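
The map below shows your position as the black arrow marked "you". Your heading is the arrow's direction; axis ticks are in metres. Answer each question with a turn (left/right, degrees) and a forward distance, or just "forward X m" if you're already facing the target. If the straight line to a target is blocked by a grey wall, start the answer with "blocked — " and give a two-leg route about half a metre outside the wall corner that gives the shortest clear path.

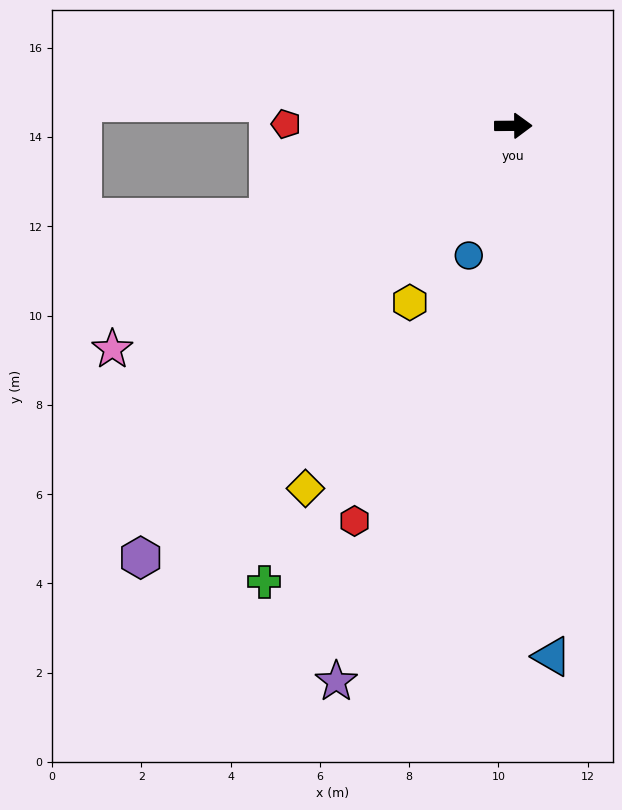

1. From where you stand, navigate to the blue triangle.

turn right 86°, forward 11.9 m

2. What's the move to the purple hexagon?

turn right 131°, forward 12.8 m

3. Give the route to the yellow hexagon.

turn right 121°, forward 4.6 m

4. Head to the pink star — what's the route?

turn right 151°, forward 10.3 m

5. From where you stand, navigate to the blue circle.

turn right 109°, forward 3.1 m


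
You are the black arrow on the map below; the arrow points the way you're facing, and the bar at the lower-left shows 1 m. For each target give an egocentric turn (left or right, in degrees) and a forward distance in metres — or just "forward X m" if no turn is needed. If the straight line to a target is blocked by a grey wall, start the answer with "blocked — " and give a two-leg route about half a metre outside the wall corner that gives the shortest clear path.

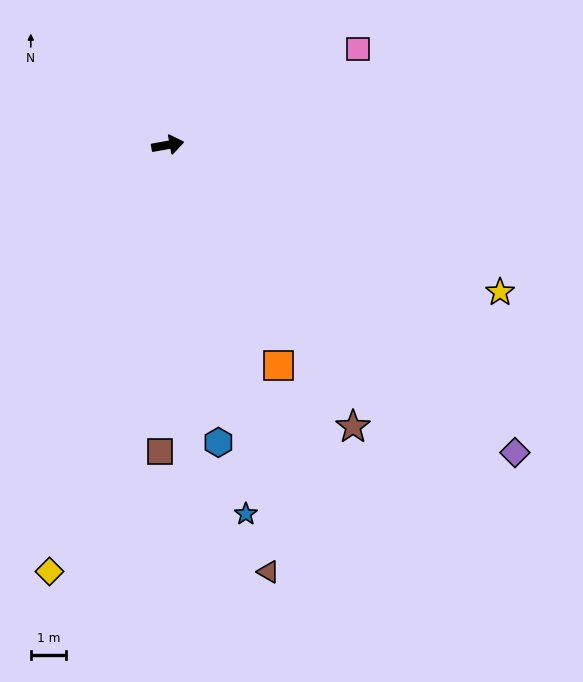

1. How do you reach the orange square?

turn right 74°, forward 7.0 m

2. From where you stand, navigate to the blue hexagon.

turn right 91°, forward 8.6 m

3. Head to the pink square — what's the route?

turn left 17°, forward 6.1 m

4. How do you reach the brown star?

turn right 67°, forward 9.6 m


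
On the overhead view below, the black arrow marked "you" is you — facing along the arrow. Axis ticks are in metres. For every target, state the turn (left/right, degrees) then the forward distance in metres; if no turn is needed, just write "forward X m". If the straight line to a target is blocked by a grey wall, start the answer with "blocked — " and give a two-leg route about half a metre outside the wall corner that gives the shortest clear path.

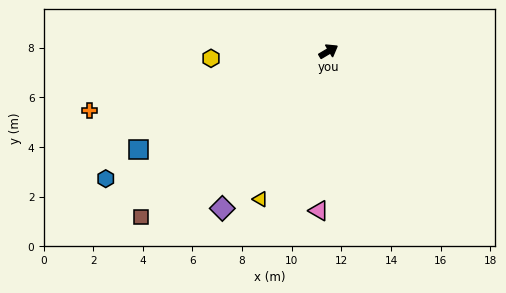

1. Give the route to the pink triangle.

turn right 124°, forward 6.4 m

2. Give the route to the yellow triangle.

turn right 145°, forward 6.6 m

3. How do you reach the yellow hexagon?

turn left 153°, forward 4.7 m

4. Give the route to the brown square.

turn right 169°, forward 10.1 m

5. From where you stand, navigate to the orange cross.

turn left 163°, forward 9.9 m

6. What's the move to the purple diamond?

turn right 155°, forward 7.6 m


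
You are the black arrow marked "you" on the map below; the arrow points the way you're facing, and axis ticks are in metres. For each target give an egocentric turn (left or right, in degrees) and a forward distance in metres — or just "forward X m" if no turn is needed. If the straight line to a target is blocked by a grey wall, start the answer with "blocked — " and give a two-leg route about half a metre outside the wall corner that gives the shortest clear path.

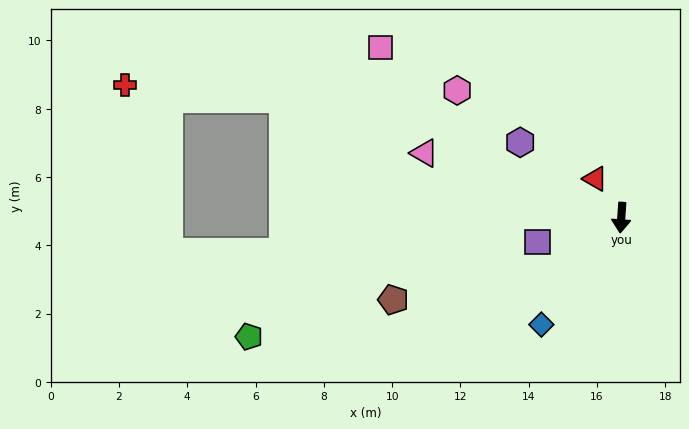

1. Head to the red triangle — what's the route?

turn right 142°, forward 1.4 m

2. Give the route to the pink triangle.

turn right 104°, forward 6.1 m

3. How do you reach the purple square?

turn right 70°, forward 2.6 m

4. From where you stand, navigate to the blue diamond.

turn right 33°, forward 3.9 m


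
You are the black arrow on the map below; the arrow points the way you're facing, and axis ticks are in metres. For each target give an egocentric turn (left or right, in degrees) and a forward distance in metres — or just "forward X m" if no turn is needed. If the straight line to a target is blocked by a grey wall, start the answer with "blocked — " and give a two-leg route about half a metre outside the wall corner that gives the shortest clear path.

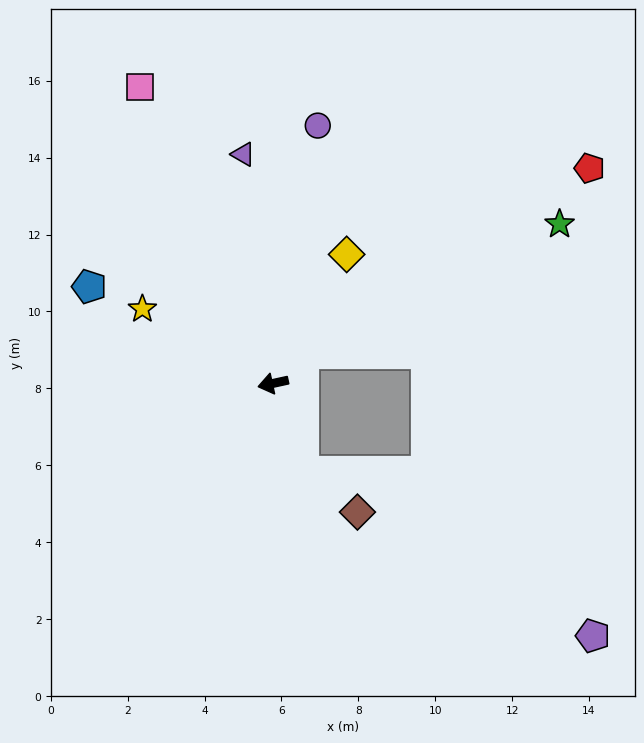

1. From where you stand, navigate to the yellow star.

turn right 42°, forward 3.9 m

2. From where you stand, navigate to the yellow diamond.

turn right 132°, forward 3.9 m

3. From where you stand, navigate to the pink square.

turn right 78°, forward 8.4 m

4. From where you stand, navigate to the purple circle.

turn right 112°, forward 6.8 m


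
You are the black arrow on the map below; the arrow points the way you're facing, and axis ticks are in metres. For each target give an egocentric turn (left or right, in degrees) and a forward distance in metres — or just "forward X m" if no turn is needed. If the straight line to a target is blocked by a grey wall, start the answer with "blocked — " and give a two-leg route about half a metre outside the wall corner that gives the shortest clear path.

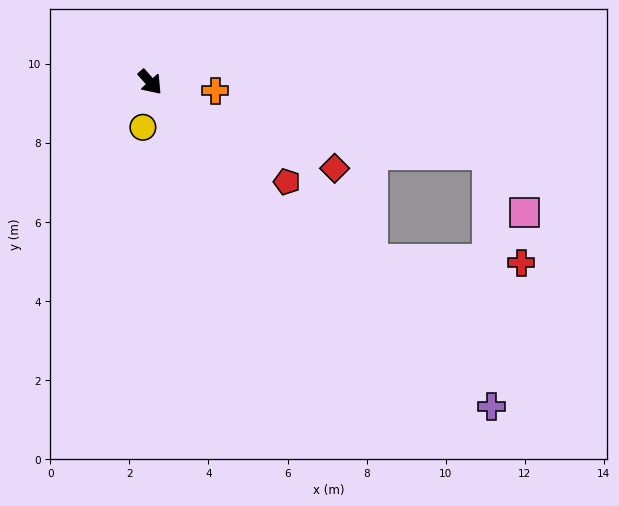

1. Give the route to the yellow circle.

turn right 51°, forward 1.2 m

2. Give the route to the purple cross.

turn left 5°, forward 11.9 m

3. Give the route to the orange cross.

turn left 41°, forward 1.7 m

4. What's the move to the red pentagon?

turn left 12°, forward 4.3 m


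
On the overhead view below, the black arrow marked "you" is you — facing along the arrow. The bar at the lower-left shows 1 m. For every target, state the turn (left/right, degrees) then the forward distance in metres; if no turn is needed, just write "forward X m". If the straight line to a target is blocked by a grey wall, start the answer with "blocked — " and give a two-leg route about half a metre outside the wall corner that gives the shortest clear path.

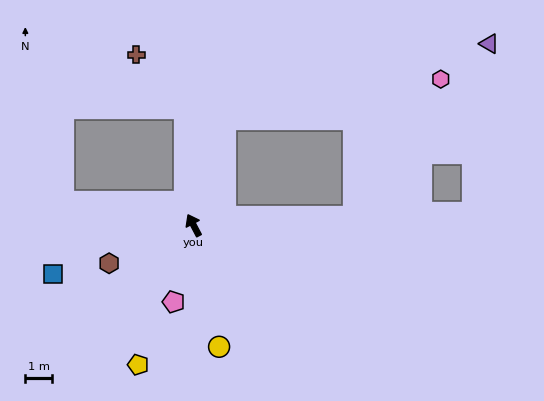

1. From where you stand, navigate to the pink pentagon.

turn left 138°, forward 2.9 m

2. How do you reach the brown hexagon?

turn left 87°, forward 3.4 m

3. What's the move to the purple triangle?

blocked — turn right 115°, forward 6.0 m, then turn left 49°, forward 8.2 m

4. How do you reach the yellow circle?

turn left 164°, forward 4.6 m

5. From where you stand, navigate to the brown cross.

blocked — turn right 24°, forward 4.4 m, then turn left 39°, forward 2.7 m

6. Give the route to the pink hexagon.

blocked — turn right 115°, forward 6.0 m, then turn left 55°, forward 6.1 m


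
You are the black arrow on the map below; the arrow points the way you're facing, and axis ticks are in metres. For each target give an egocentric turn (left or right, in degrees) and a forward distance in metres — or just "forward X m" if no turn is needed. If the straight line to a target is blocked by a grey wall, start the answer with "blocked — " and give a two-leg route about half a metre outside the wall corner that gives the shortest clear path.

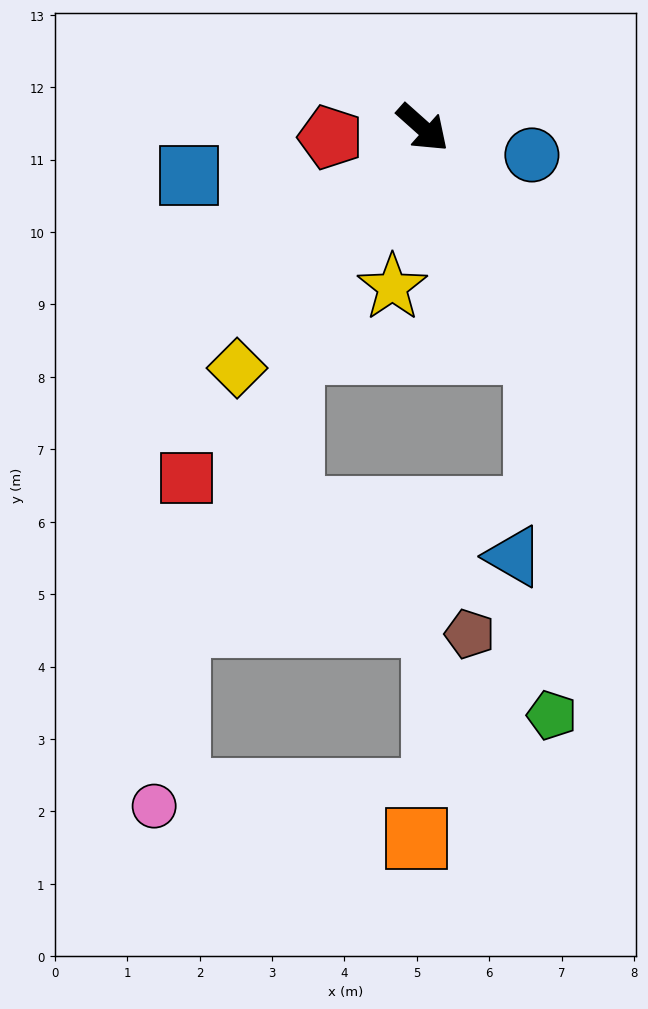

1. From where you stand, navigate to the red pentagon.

turn right 132°, forward 1.3 m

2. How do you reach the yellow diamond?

turn right 86°, forward 4.2 m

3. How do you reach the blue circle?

turn left 28°, forward 1.6 m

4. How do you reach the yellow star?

turn right 59°, forward 2.2 m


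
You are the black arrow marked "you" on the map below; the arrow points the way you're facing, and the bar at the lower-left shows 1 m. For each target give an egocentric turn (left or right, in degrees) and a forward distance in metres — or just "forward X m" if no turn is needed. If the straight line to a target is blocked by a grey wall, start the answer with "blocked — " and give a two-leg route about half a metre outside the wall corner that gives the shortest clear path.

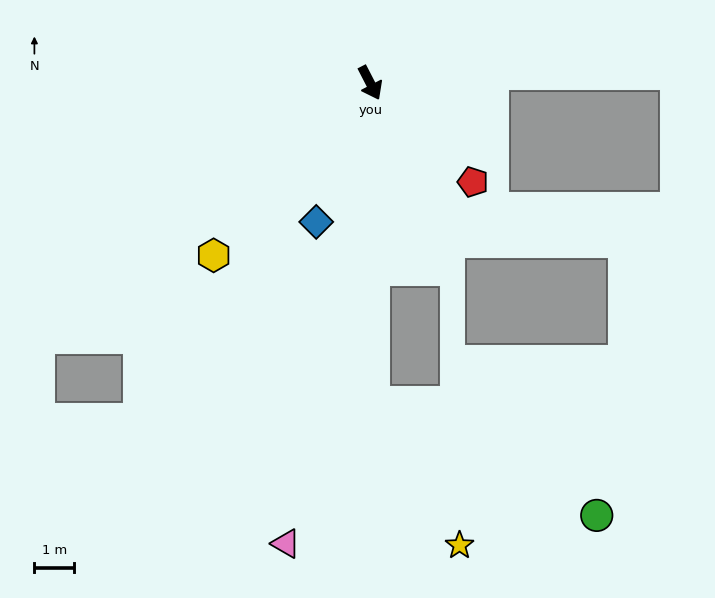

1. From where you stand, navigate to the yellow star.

blocked — turn right 27°, forward 8.0 m, then turn left 31°, forward 4.2 m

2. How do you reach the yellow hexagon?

turn right 70°, forward 5.8 m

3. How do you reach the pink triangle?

turn right 38°, forward 11.7 m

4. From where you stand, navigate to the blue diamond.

turn right 49°, forward 3.7 m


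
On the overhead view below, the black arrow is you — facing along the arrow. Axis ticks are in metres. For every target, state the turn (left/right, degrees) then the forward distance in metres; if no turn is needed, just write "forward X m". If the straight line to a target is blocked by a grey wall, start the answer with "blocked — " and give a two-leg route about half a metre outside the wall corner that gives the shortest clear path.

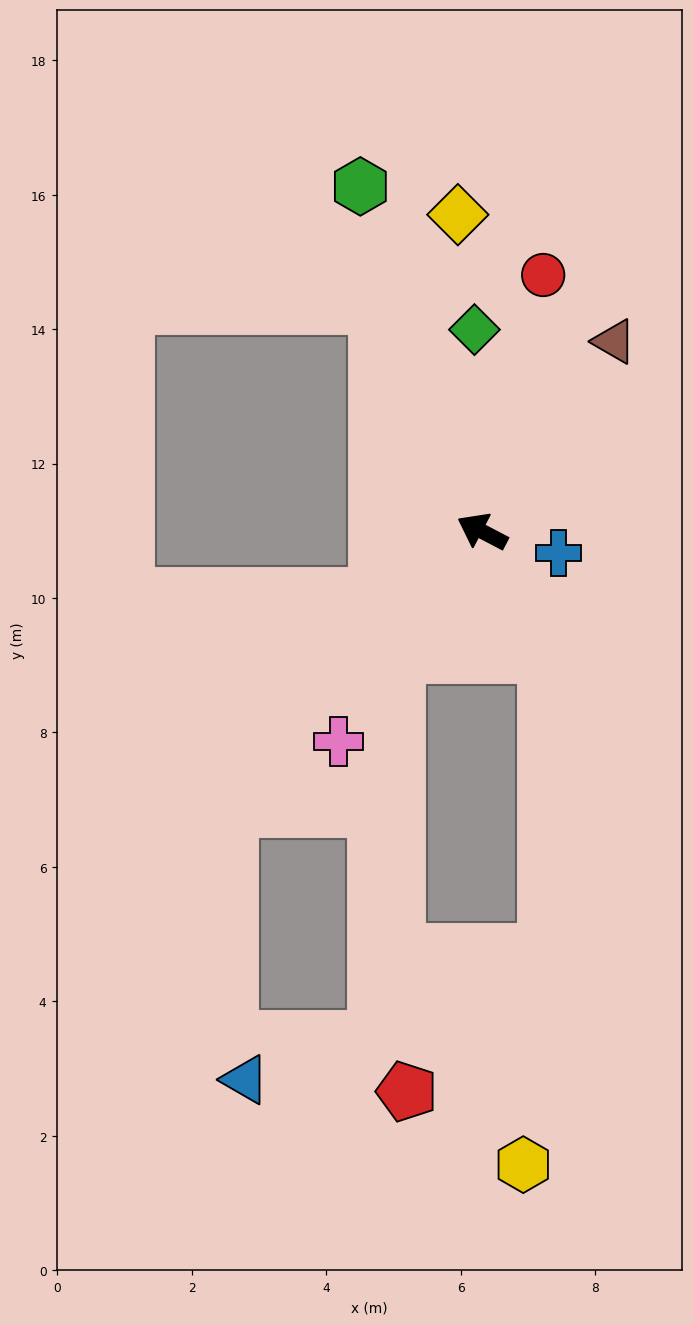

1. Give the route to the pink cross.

turn left 83°, forward 3.8 m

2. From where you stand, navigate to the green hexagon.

turn right 43°, forward 5.4 m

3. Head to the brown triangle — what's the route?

turn right 97°, forward 3.4 m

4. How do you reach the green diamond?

turn right 60°, forward 3.0 m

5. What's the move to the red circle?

turn right 76°, forward 3.9 m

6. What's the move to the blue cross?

turn right 168°, forward 1.2 m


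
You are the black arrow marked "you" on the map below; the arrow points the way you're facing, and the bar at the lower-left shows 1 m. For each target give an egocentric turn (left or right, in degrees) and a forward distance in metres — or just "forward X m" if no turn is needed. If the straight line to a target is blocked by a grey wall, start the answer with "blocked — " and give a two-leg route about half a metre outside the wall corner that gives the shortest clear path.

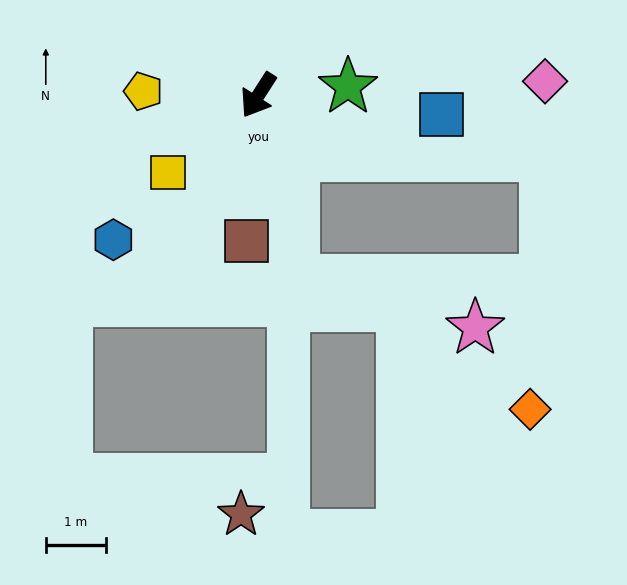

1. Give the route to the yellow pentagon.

turn right 59°, forward 1.9 m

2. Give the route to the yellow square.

turn right 17°, forward 2.0 m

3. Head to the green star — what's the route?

turn left 128°, forward 1.5 m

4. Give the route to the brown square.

turn left 28°, forward 2.4 m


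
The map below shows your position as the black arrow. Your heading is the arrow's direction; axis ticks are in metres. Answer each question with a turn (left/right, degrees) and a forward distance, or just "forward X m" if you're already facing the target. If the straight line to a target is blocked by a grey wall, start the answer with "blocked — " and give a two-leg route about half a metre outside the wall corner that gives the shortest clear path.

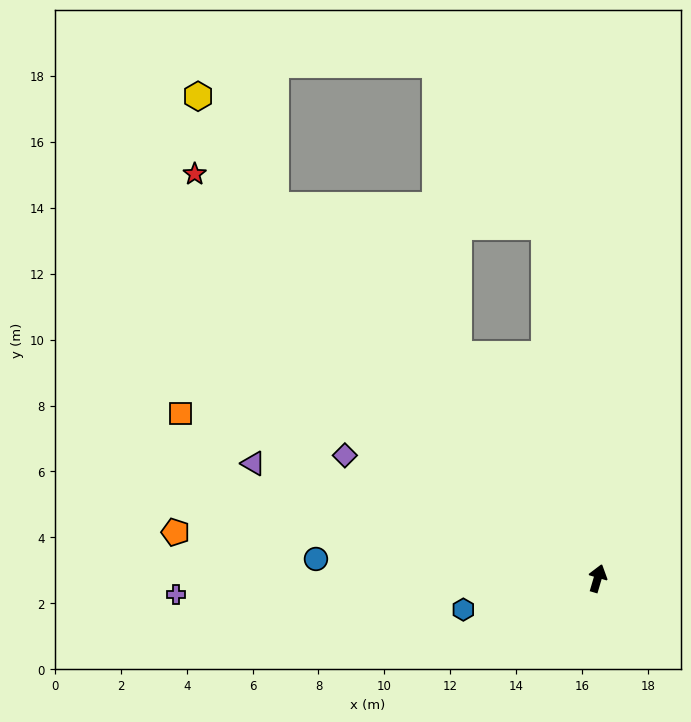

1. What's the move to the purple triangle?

turn left 88°, forward 11.0 m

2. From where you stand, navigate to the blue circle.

turn left 102°, forward 8.6 m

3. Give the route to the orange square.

turn left 85°, forward 13.6 m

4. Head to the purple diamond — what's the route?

turn left 80°, forward 8.5 m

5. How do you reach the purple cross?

turn left 109°, forward 12.8 m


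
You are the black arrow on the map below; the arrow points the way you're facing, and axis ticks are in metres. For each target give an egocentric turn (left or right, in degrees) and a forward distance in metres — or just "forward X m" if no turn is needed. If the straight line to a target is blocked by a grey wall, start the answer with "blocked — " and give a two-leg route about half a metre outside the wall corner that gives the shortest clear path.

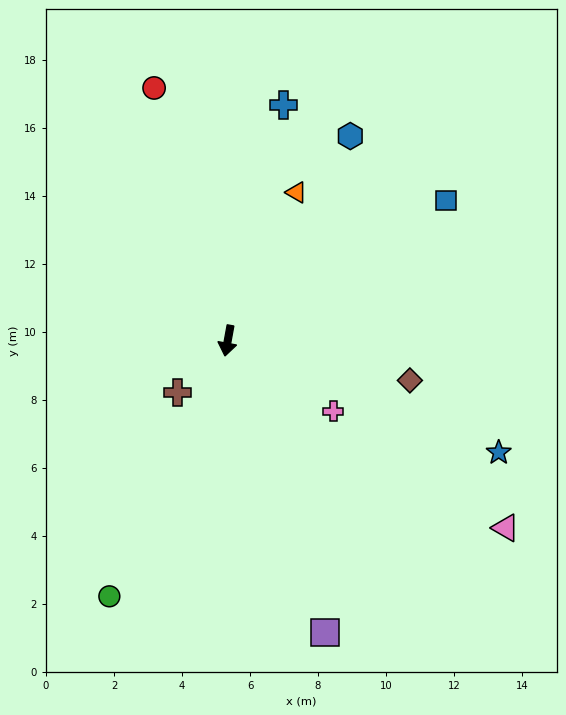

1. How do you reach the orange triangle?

turn left 165°, forward 4.8 m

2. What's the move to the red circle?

turn right 153°, forward 7.7 m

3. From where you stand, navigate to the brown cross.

turn right 34°, forward 2.1 m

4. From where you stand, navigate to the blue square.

turn left 133°, forward 7.6 m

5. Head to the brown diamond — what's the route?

turn left 88°, forward 5.5 m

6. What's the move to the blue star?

turn left 78°, forward 8.6 m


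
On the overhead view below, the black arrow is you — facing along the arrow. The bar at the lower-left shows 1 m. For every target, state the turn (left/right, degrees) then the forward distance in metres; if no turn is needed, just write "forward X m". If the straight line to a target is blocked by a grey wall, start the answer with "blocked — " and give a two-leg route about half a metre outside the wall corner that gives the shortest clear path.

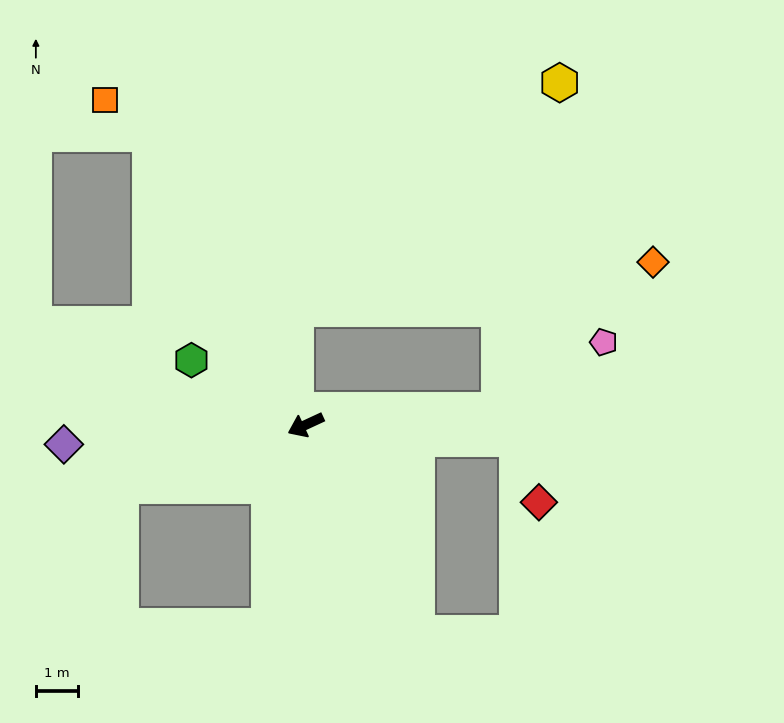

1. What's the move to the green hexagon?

turn right 54°, forward 3.1 m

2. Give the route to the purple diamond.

turn right 20°, forward 5.8 m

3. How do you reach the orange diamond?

blocked — turn left 160°, forward 4.6 m, then turn left 39°, forward 5.1 m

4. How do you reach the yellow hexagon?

blocked — turn left 160°, forward 4.6 m, then turn left 75°, forward 7.9 m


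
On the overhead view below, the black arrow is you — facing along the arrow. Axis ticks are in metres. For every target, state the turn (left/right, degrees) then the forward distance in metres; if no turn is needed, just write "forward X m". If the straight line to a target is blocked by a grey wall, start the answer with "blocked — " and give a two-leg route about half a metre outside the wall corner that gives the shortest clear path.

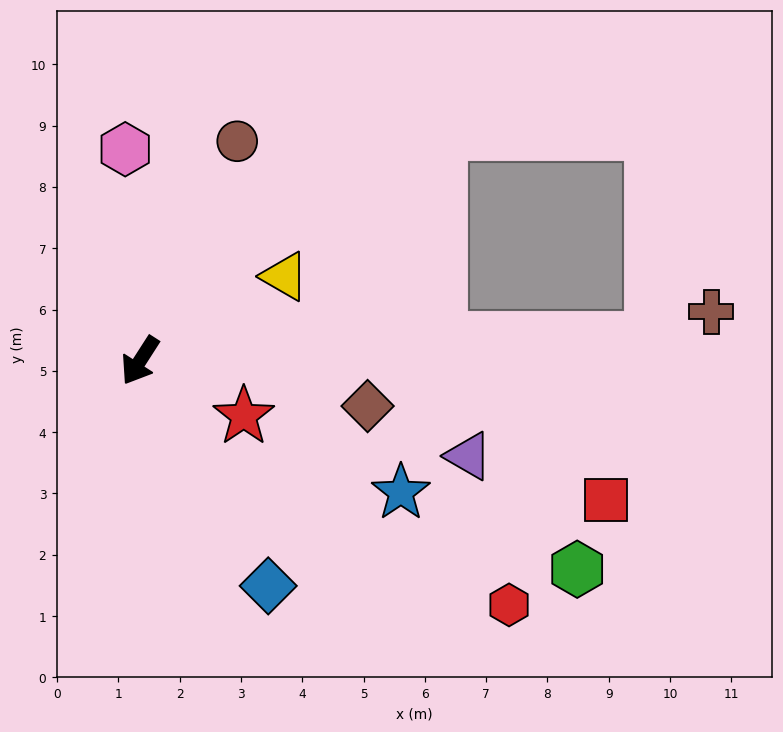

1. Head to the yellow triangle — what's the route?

turn left 153°, forward 2.7 m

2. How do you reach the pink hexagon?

turn right 143°, forward 3.5 m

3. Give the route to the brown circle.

turn right 171°, forward 3.9 m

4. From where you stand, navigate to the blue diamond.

turn left 62°, forward 4.2 m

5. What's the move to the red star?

turn left 95°, forward 1.9 m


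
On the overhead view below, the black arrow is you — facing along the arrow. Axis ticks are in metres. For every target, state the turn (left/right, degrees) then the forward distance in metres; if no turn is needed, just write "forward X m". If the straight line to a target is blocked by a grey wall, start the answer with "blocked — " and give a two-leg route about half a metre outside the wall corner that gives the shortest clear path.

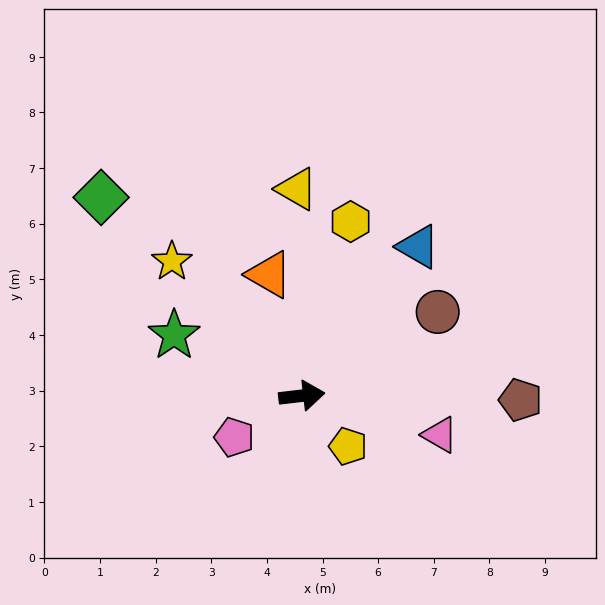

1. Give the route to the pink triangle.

turn right 22°, forward 2.6 m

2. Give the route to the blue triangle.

turn left 45°, forward 3.4 m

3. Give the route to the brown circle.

turn left 25°, forward 2.9 m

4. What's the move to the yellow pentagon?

turn right 54°, forward 1.2 m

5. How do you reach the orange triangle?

turn left 98°, forward 2.3 m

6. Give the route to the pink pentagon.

turn right 155°, forward 1.4 m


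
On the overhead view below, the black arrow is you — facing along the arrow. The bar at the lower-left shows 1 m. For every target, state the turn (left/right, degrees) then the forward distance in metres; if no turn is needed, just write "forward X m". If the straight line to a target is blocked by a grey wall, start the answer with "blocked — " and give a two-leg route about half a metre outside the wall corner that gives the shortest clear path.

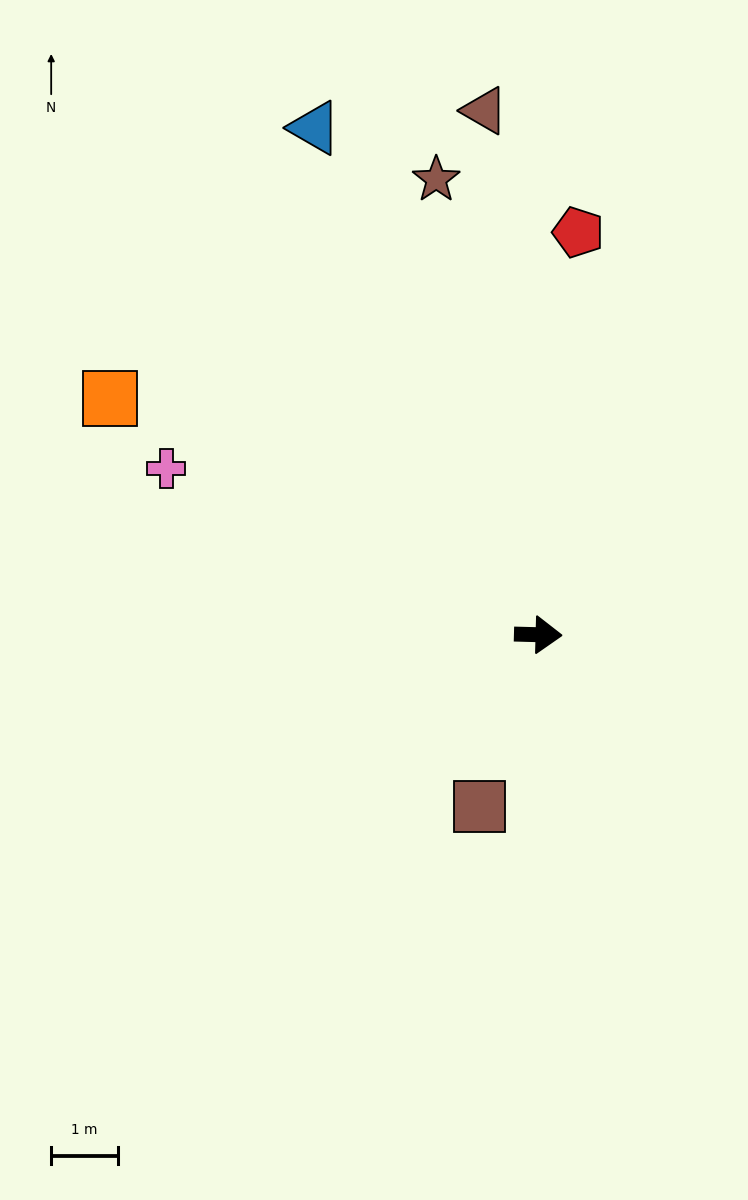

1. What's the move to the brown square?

turn right 107°, forward 2.7 m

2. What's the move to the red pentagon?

turn left 86°, forward 6.0 m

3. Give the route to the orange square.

turn left 153°, forward 7.3 m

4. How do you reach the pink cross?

turn left 157°, forward 6.1 m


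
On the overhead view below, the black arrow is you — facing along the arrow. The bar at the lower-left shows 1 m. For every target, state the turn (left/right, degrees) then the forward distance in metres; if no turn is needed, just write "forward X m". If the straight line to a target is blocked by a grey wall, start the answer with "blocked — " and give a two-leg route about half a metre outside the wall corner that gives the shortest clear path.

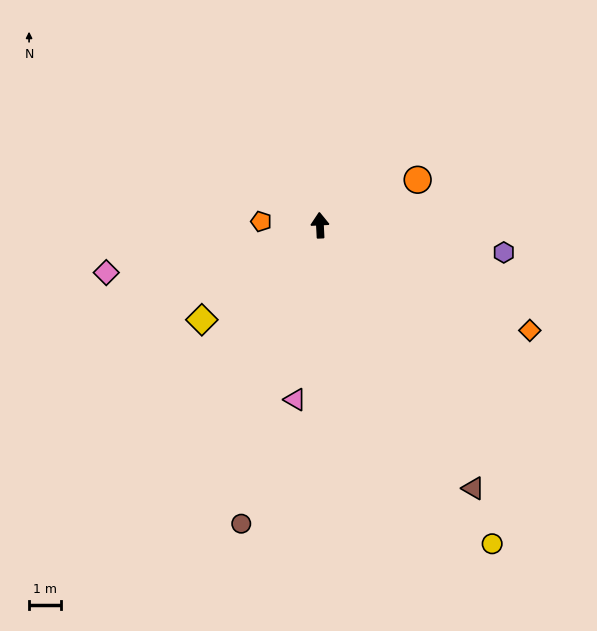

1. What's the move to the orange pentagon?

turn left 84°, forward 1.9 m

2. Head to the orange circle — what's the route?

turn right 68°, forward 3.4 m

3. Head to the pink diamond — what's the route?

turn left 100°, forward 6.9 m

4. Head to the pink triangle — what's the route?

turn left 169°, forward 5.5 m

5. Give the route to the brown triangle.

turn right 153°, forward 9.6 m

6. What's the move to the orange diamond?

turn right 119°, forward 7.4 m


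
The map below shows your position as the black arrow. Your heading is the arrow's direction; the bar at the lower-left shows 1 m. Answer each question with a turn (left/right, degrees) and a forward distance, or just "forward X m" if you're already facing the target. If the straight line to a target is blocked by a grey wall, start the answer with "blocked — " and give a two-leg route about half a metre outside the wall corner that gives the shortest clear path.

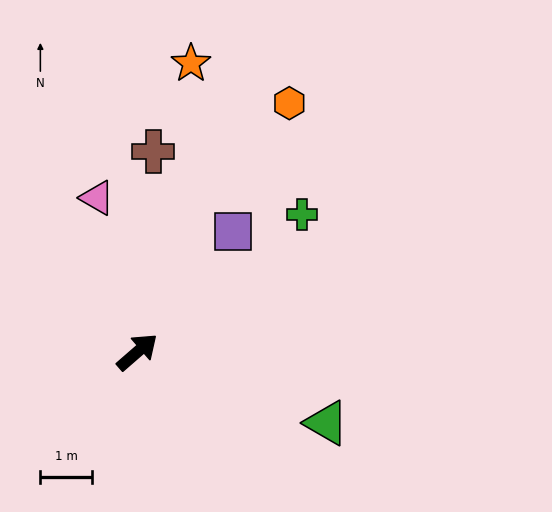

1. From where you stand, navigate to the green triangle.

turn right 62°, forward 3.9 m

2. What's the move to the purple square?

turn left 11°, forward 3.0 m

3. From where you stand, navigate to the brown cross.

turn left 44°, forward 3.9 m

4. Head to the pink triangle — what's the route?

turn left 64°, forward 3.1 m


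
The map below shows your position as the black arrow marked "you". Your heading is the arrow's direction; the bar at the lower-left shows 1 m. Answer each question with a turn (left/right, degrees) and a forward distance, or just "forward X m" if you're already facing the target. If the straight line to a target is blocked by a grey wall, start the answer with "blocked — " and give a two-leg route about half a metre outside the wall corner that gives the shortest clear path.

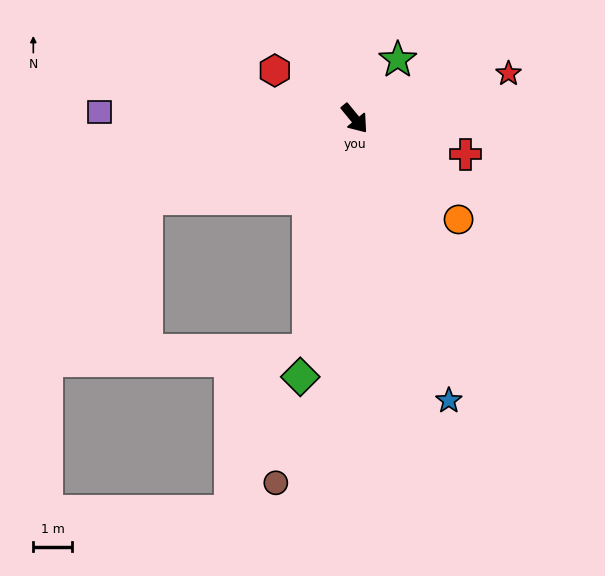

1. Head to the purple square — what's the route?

turn right 131°, forward 6.5 m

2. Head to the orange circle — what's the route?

turn left 6°, forward 3.7 m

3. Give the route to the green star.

turn left 104°, forward 1.9 m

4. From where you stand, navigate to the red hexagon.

turn right 160°, forward 2.4 m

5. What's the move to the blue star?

turn right 21°, forward 7.6 m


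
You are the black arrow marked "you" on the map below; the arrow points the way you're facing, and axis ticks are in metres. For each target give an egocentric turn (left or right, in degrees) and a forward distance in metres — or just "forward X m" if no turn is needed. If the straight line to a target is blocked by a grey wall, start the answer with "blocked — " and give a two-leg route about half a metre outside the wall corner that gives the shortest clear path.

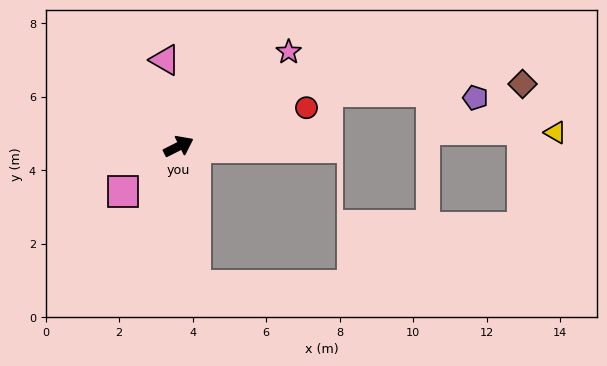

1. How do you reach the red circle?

turn right 10°, forward 3.6 m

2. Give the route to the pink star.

turn left 14°, forward 3.9 m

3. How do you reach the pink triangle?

turn left 72°, forward 2.4 m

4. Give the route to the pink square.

turn right 168°, forward 1.9 m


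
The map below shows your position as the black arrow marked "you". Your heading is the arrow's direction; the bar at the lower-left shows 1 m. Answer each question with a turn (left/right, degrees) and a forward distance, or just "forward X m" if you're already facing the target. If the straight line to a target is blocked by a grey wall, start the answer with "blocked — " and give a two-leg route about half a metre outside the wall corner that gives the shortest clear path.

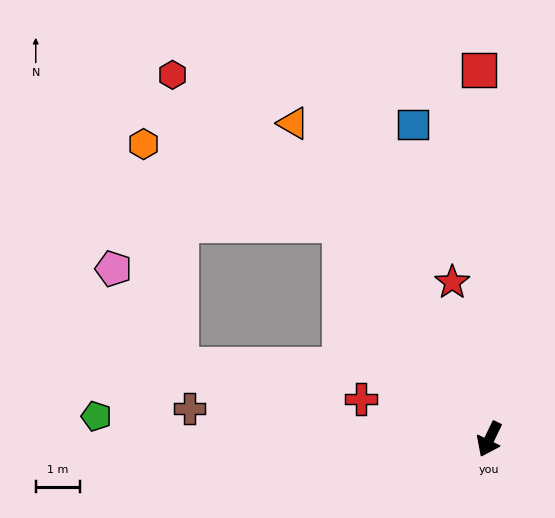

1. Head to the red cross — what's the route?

turn right 82°, forward 3.0 m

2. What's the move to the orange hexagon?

blocked — turn right 120°, forward 5.8 m, then turn left 34°, forward 4.8 m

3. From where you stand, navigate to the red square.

turn right 153°, forward 8.3 m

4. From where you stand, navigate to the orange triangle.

turn right 122°, forward 8.3 m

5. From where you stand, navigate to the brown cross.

turn right 70°, forward 6.7 m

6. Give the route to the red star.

turn right 141°, forward 3.6 m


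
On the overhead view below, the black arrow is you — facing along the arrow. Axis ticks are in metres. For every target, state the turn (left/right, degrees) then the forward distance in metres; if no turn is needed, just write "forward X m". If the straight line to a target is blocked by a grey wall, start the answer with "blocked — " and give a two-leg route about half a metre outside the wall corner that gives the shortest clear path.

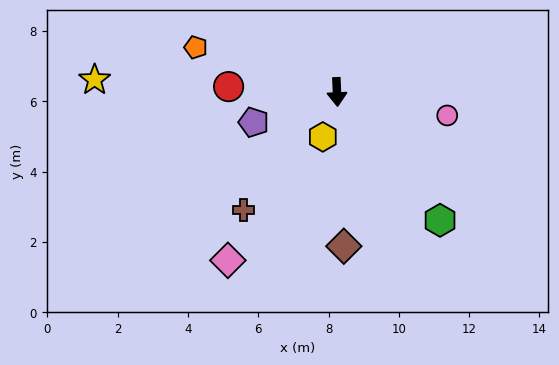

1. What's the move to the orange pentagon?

turn right 110°, forward 4.2 m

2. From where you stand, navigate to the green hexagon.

turn left 36°, forward 4.7 m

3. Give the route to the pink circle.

turn left 76°, forward 3.2 m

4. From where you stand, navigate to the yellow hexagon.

turn right 20°, forward 1.3 m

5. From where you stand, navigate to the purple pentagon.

turn right 72°, forward 2.5 m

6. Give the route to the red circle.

turn right 95°, forward 3.1 m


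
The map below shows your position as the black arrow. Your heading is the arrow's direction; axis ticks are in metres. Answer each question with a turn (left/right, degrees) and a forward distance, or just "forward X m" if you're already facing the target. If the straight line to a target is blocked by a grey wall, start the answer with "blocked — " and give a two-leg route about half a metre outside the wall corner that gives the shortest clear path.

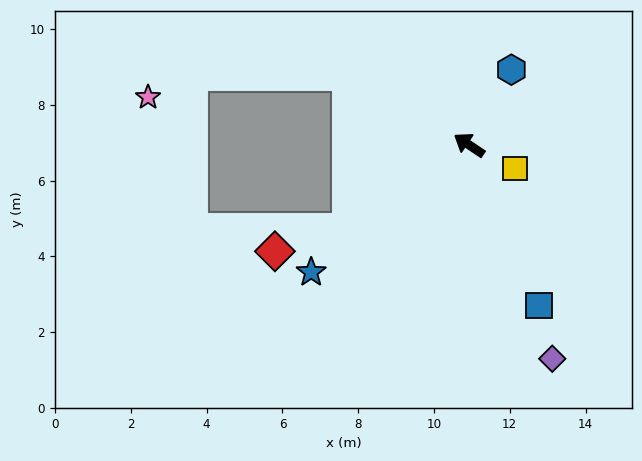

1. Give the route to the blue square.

turn left 147°, forward 4.6 m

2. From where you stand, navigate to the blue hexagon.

turn right 85°, forward 2.3 m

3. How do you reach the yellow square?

turn right 173°, forward 1.4 m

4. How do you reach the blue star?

turn left 73°, forward 5.4 m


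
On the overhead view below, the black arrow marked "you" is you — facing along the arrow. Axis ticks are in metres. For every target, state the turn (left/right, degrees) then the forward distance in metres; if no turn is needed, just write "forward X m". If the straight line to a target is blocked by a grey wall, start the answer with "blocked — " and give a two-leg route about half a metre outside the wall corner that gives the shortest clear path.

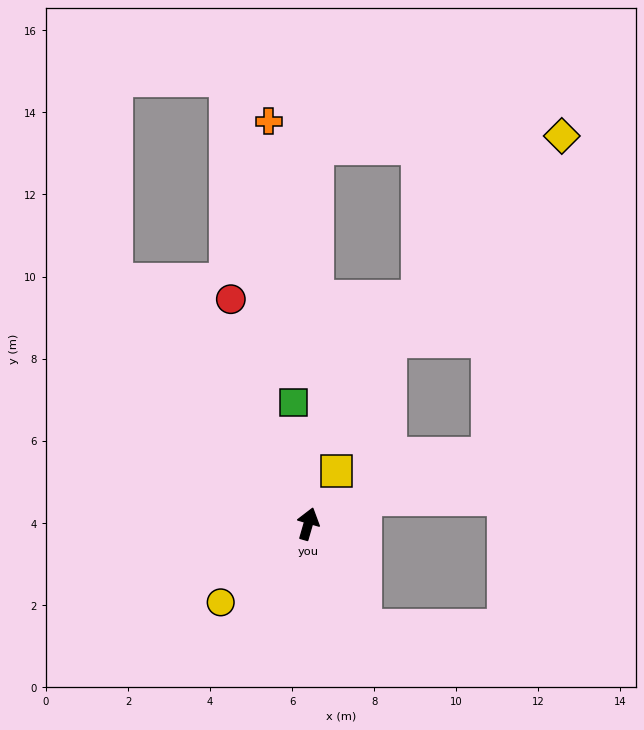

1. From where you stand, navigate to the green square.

turn left 23°, forward 3.0 m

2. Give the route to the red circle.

turn left 35°, forward 5.8 m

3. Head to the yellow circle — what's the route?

turn left 148°, forward 2.9 m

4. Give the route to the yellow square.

turn right 12°, forward 1.5 m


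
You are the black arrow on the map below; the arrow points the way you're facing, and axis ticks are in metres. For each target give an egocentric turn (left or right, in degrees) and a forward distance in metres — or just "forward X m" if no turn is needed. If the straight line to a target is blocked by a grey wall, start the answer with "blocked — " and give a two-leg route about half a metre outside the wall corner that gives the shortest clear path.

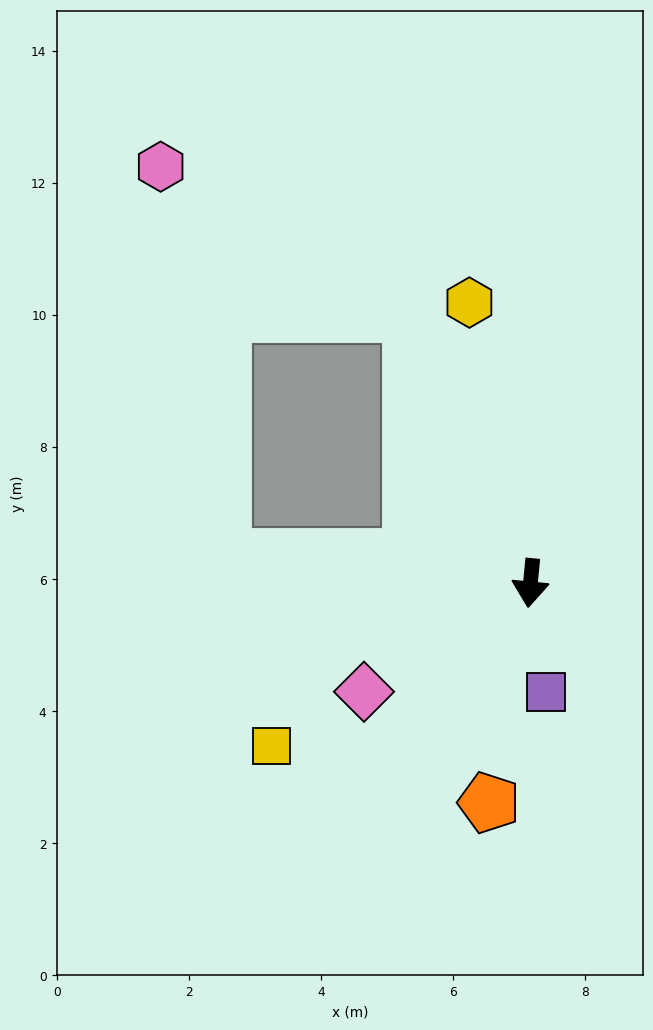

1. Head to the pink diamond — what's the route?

turn right 51°, forward 3.0 m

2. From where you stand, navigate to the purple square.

turn left 14°, forward 1.7 m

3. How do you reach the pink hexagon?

blocked — turn right 150°, forward 4.5 m, then turn left 35°, forward 4.4 m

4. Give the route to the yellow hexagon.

turn right 162°, forward 4.3 m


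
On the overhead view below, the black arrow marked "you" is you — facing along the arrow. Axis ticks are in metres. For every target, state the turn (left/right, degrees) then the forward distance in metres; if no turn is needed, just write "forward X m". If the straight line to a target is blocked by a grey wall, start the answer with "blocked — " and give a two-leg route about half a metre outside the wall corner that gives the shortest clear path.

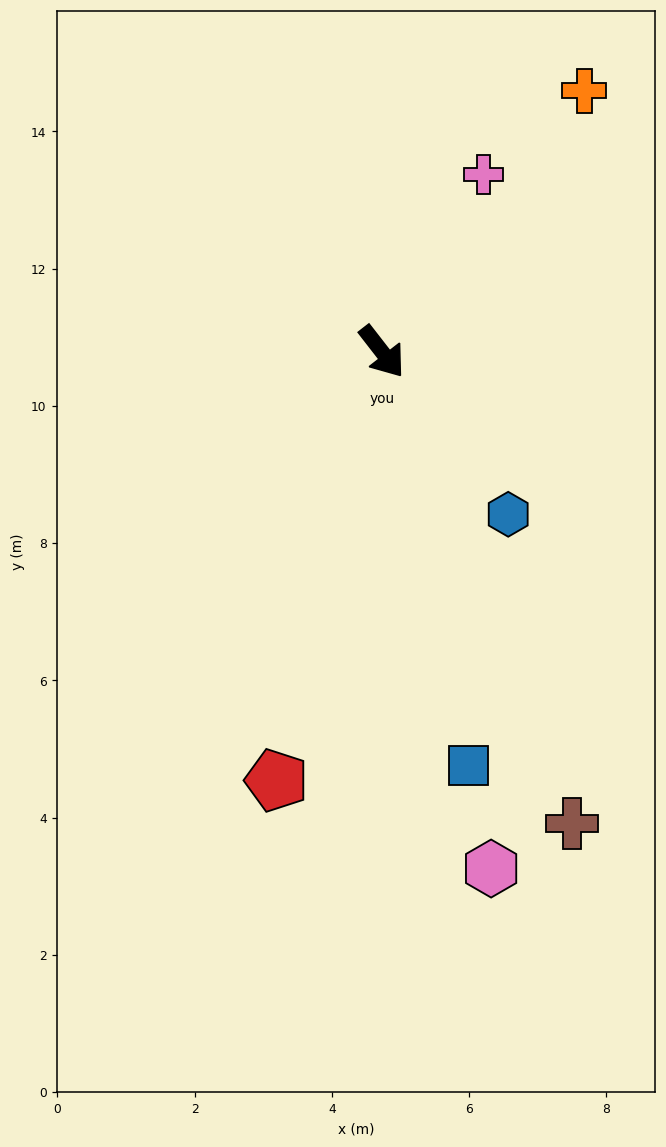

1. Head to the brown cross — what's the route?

turn right 16°, forward 7.4 m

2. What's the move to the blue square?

turn right 26°, forward 6.2 m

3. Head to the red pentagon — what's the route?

turn right 52°, forward 6.4 m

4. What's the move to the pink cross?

turn left 112°, forward 3.0 m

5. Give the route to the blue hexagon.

forward 3.0 m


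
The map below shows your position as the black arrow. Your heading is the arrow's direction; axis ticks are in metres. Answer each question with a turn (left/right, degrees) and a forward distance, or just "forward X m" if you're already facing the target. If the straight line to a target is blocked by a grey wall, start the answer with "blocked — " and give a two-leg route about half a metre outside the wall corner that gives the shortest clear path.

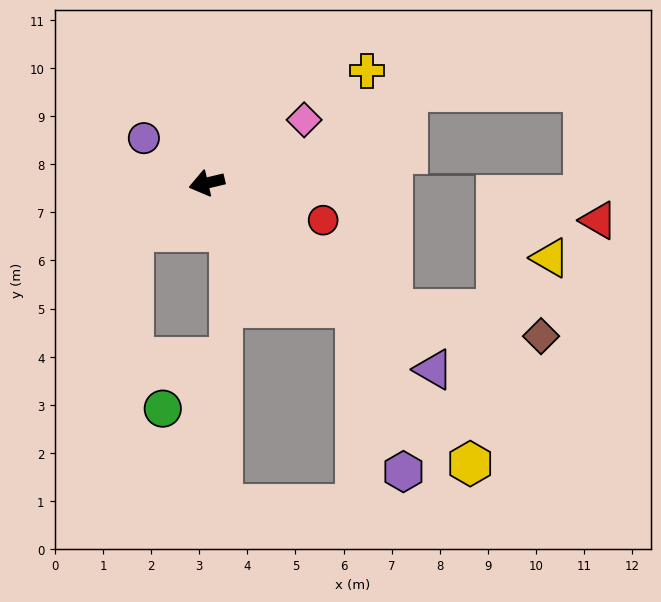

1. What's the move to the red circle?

turn left 149°, forward 2.5 m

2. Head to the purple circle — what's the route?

turn right 49°, forward 1.6 m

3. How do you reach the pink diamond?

turn right 160°, forward 2.4 m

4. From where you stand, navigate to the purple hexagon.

blocked — turn left 127°, forward 4.0 m, then turn right 34°, forward 3.6 m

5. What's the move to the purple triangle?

turn left 127°, forward 6.1 m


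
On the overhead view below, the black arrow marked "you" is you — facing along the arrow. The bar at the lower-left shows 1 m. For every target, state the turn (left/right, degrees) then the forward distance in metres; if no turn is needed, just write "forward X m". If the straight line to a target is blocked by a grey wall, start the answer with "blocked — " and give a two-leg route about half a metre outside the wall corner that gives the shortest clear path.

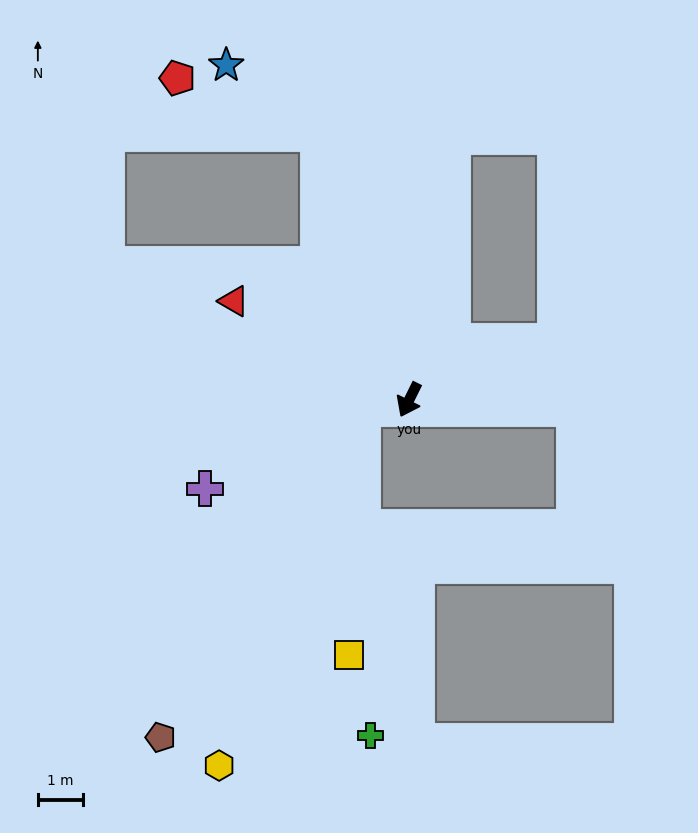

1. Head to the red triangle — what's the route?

turn right 93°, forward 4.5 m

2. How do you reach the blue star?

blocked — turn right 135°, forward 6.3 m, then turn left 35°, forward 2.6 m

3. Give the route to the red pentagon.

blocked — turn right 135°, forward 6.3 m, then turn left 50°, forward 3.4 m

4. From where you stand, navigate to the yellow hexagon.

blocked — turn right 54°, forward 1.1 m, then turn left 59°, forward 8.6 m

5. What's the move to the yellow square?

blocked — turn right 54°, forward 1.1 m, then turn left 77°, forward 5.5 m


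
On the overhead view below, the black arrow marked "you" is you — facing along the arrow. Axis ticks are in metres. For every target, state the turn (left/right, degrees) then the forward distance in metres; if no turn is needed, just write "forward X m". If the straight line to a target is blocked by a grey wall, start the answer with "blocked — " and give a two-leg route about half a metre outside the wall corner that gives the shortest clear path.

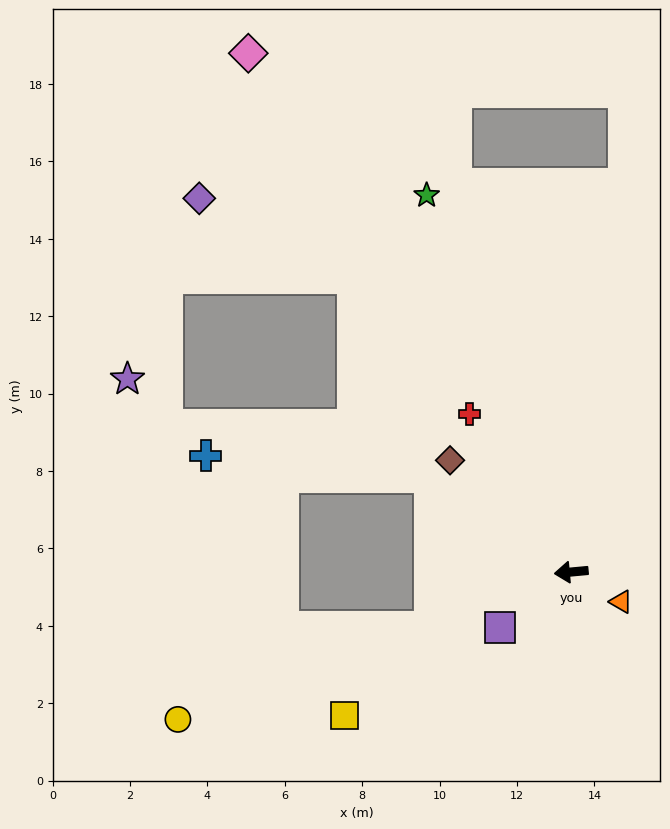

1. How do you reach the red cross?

turn right 62°, forward 4.9 m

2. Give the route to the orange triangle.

turn left 144°, forward 1.5 m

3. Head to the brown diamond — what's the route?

turn right 48°, forward 4.3 m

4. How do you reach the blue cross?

blocked — turn right 39°, forward 4.4 m, then turn left 28°, forward 5.8 m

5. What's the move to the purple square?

turn left 32°, forward 2.3 m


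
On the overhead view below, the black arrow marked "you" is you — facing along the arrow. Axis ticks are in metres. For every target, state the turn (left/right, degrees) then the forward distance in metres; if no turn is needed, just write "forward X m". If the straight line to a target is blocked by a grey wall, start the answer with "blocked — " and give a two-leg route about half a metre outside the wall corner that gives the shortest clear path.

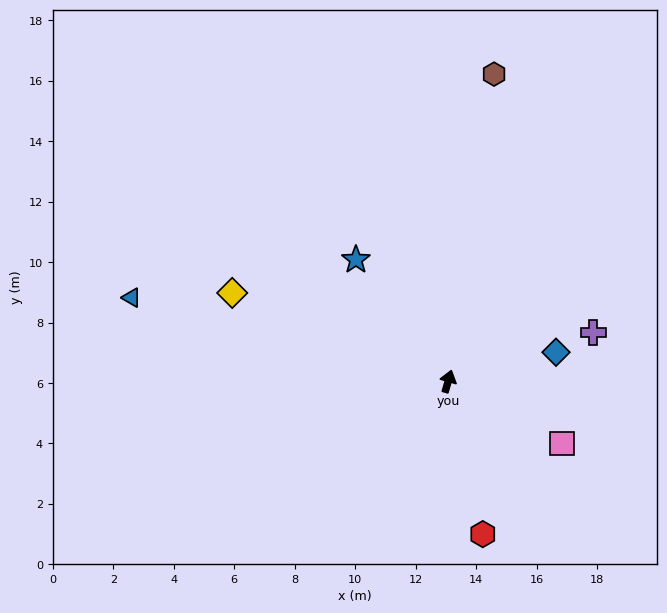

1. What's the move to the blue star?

turn left 53°, forward 5.0 m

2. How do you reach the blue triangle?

turn left 91°, forward 10.8 m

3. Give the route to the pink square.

turn right 103°, forward 4.3 m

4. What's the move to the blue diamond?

turn right 59°, forward 3.7 m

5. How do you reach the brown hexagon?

turn left 8°, forward 10.3 m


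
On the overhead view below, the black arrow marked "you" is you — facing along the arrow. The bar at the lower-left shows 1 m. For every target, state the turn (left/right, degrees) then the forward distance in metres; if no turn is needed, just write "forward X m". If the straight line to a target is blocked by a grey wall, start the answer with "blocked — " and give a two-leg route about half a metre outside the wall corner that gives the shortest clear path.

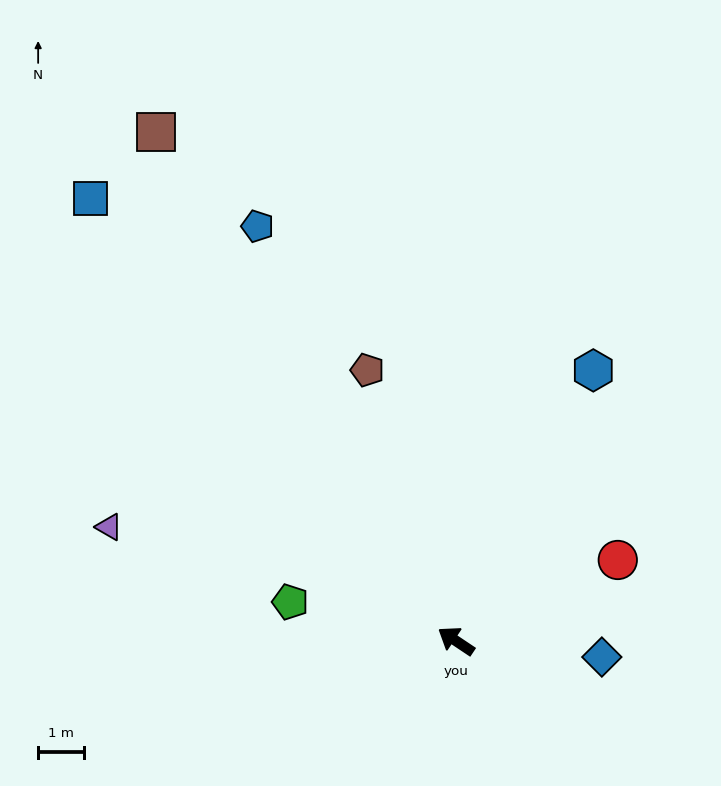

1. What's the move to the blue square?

turn right 17°, forward 12.6 m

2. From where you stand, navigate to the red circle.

turn right 120°, forward 4.0 m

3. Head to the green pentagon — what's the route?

turn left 21°, forward 3.7 m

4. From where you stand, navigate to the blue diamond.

turn right 153°, forward 3.2 m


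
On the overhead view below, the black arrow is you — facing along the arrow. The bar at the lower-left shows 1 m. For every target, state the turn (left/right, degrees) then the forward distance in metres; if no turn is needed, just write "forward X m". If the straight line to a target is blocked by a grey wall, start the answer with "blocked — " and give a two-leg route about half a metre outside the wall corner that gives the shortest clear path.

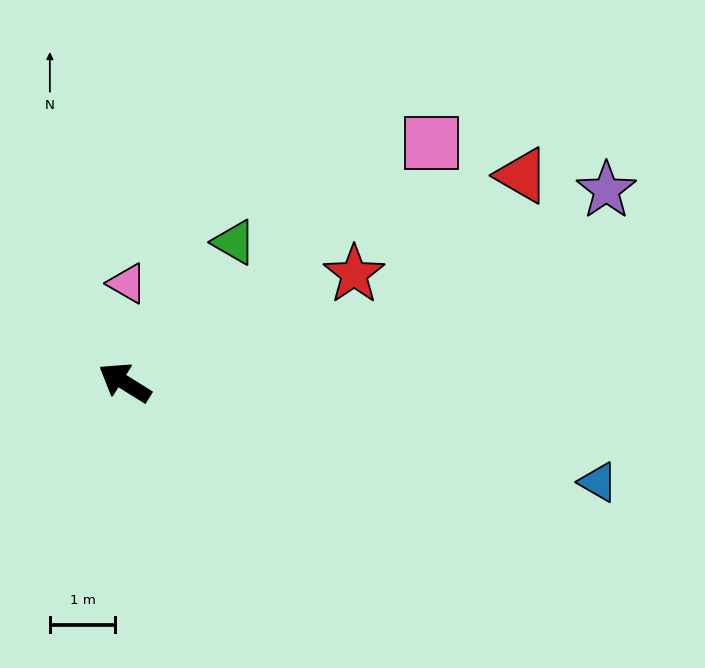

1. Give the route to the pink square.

turn right 110°, forward 6.0 m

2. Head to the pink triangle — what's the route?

turn right 59°, forward 1.5 m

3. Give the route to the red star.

turn right 123°, forward 3.9 m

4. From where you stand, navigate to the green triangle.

turn right 96°, forward 2.7 m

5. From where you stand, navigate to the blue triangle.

turn right 160°, forward 7.4 m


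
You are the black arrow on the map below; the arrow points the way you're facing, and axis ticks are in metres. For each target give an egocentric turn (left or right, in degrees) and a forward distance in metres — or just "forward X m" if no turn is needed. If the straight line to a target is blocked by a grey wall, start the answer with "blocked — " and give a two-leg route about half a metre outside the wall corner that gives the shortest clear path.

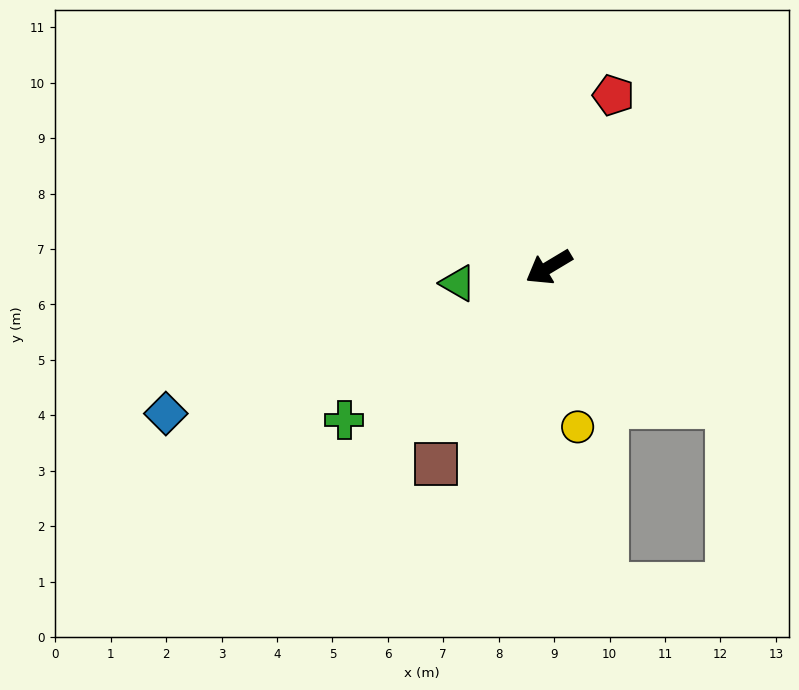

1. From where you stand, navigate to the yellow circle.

turn left 69°, forward 2.9 m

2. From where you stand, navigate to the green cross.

turn left 6°, forward 4.6 m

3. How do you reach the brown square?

turn left 29°, forward 4.1 m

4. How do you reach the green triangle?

turn right 21°, forward 1.7 m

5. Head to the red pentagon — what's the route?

turn right 142°, forward 3.3 m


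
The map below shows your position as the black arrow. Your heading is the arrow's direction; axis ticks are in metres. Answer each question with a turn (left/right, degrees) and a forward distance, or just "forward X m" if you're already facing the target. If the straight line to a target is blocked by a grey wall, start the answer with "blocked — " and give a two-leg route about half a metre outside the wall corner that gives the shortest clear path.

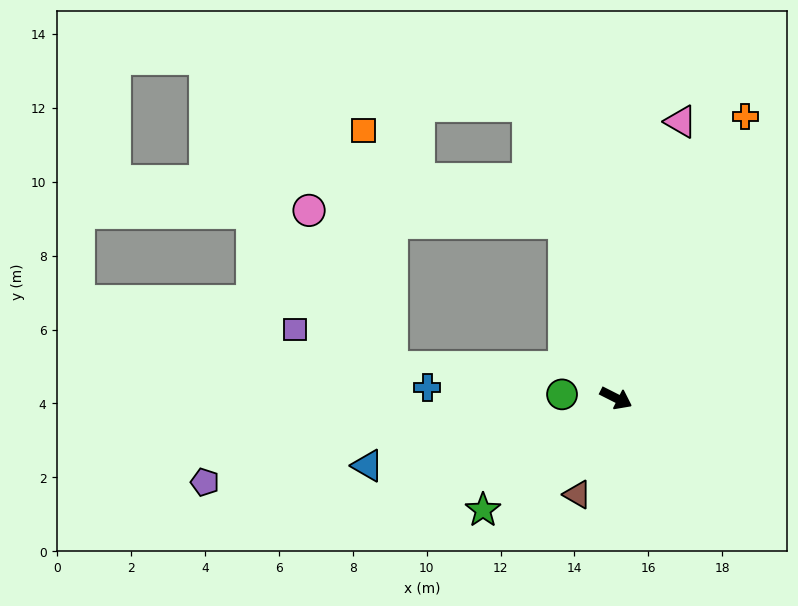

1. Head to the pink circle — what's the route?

blocked — turn left 133°, forward 4.9 m, then turn left 71°, forward 6.9 m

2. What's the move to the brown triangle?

turn right 85°, forward 2.8 m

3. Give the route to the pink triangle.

turn left 104°, forward 7.7 m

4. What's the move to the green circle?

turn right 157°, forward 1.5 m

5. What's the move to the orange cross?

turn left 92°, forward 8.4 m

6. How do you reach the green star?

turn right 113°, forward 4.7 m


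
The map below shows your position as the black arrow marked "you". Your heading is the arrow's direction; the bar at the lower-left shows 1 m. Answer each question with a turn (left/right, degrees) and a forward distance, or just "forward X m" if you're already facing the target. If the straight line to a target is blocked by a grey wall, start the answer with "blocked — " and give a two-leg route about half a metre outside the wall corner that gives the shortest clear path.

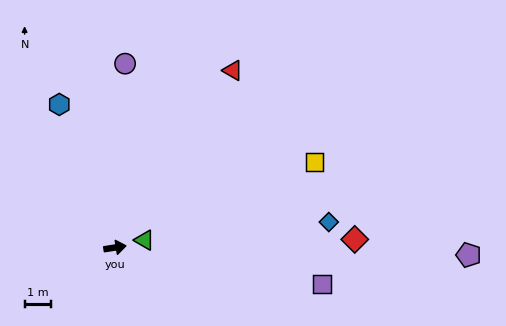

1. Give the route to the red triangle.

turn left 47°, forward 8.2 m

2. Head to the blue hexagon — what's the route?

turn left 102°, forward 5.9 m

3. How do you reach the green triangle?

turn left 5°, forward 1.2 m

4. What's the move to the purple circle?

turn left 78°, forward 7.1 m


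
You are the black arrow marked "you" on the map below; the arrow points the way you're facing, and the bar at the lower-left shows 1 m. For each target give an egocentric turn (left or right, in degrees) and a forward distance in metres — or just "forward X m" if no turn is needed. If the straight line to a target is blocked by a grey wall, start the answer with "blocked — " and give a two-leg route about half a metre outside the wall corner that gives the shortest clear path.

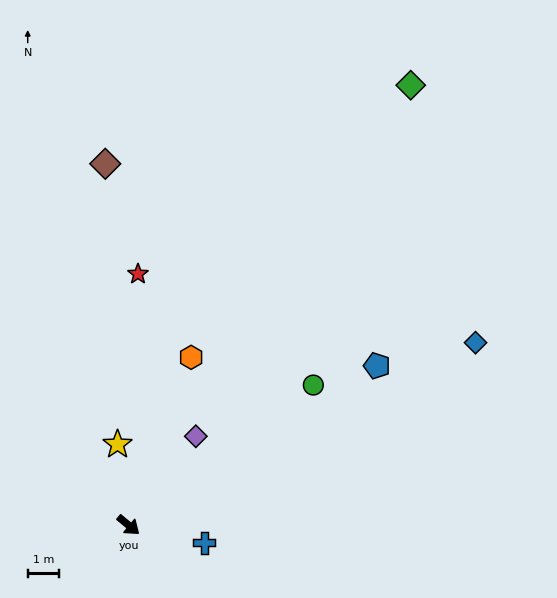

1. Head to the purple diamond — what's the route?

turn left 93°, forward 3.6 m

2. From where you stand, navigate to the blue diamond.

turn left 67°, forward 12.5 m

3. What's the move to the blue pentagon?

turn left 72°, forward 9.4 m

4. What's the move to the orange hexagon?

turn left 109°, forward 5.7 m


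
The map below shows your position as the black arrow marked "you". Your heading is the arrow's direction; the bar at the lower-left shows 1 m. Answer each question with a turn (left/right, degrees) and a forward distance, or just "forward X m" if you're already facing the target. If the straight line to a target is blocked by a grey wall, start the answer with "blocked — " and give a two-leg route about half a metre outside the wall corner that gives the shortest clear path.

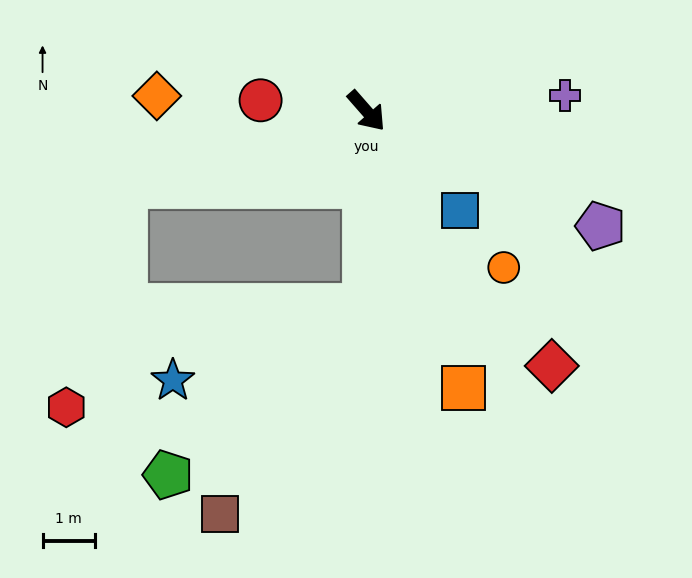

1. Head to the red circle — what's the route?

turn right 137°, forward 2.0 m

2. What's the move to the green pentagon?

blocked — turn right 42°, forward 3.7 m, then turn right 48°, forward 5.0 m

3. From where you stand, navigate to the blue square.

forward 2.6 m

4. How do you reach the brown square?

blocked — turn right 42°, forward 3.7 m, then turn right 34°, forward 4.8 m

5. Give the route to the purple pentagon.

turn left 23°, forward 5.0 m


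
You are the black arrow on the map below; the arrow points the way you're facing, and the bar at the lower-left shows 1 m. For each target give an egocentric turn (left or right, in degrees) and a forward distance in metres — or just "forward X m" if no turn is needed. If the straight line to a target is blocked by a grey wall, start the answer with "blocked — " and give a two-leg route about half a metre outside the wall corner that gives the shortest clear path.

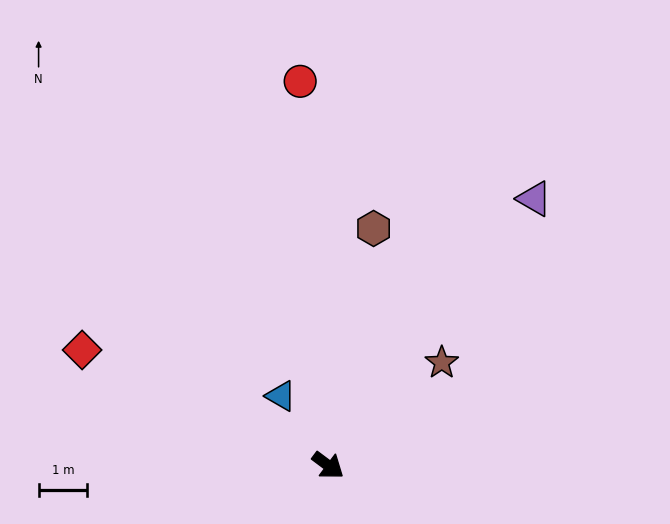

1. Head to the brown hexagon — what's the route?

turn left 116°, forward 4.9 m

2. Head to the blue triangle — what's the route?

turn left 161°, forward 1.7 m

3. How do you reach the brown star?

turn left 79°, forward 3.1 m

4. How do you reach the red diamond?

turn right 168°, forward 5.6 m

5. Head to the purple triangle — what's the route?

turn left 89°, forward 6.9 m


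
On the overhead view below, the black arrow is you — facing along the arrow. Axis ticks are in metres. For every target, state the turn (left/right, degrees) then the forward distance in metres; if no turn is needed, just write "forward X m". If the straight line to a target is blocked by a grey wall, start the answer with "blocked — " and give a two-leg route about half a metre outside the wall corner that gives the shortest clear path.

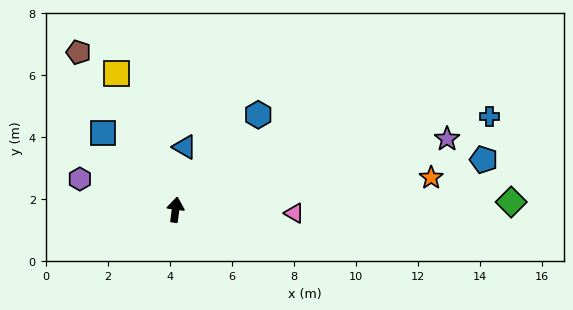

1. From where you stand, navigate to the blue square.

turn left 51°, forward 3.4 m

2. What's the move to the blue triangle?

forward 2.0 m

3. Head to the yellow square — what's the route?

turn left 31°, forward 4.8 m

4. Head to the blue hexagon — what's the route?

turn right 34°, forward 4.1 m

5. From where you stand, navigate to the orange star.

turn right 75°, forward 8.3 m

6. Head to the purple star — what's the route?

turn right 68°, forward 9.1 m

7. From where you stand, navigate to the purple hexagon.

turn left 80°, forward 3.2 m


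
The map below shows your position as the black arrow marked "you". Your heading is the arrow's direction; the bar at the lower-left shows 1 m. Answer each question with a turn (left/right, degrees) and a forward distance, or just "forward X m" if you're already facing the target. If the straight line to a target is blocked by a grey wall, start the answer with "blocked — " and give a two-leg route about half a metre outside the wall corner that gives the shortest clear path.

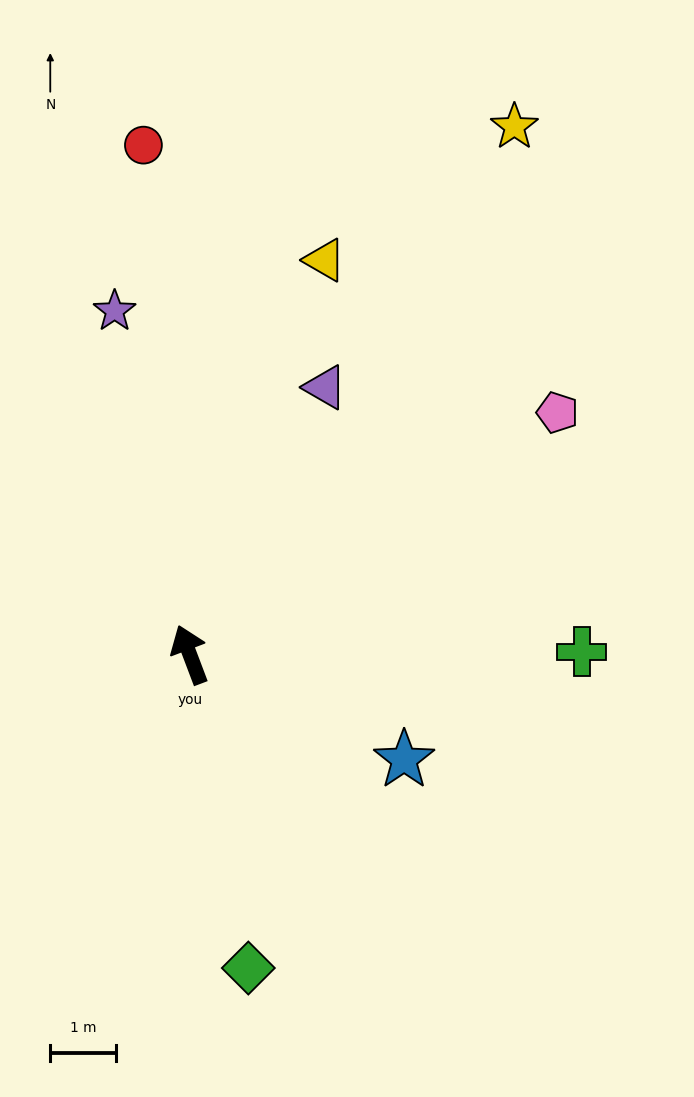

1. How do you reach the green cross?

turn right 110°, forward 6.0 m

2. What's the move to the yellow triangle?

turn right 40°, forward 6.4 m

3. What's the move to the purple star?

turn right 8°, forward 5.4 m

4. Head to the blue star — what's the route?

turn right 137°, forward 3.6 m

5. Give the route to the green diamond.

turn left 170°, forward 4.9 m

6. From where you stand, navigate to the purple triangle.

turn right 48°, forward 4.6 m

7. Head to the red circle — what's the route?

turn right 16°, forward 7.8 m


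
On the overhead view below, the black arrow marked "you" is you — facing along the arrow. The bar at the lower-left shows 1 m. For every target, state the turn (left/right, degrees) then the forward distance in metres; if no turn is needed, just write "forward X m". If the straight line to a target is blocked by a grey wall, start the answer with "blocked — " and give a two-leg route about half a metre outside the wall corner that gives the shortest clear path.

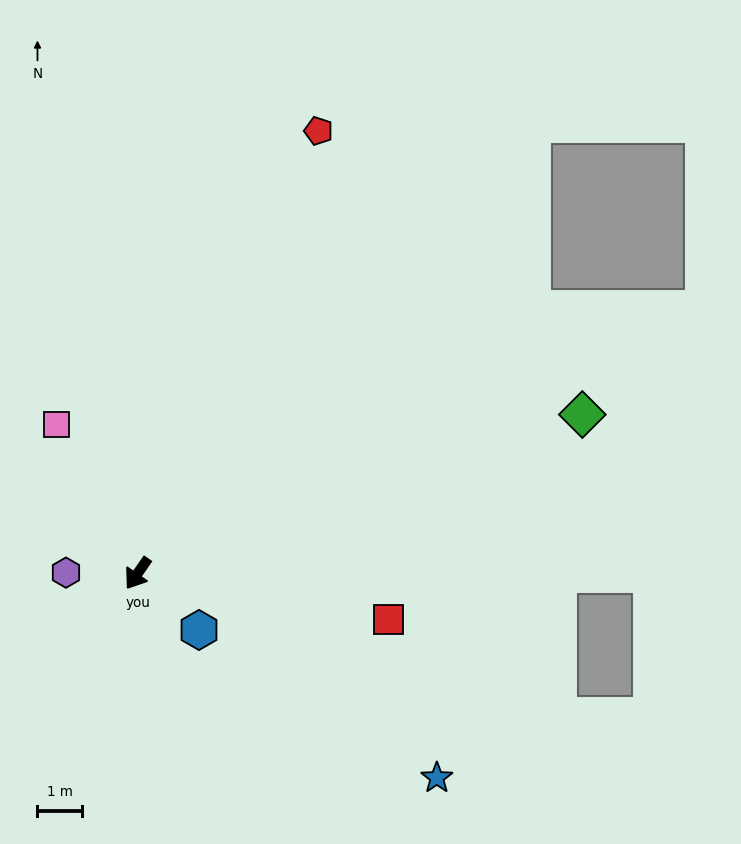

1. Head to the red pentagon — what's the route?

turn right 168°, forward 10.7 m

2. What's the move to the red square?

turn left 114°, forward 5.7 m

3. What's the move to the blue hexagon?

turn left 82°, forward 1.9 m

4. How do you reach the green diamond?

turn left 144°, forward 10.6 m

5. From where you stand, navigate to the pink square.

turn right 117°, forward 3.8 m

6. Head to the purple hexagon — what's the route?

turn right 56°, forward 1.6 m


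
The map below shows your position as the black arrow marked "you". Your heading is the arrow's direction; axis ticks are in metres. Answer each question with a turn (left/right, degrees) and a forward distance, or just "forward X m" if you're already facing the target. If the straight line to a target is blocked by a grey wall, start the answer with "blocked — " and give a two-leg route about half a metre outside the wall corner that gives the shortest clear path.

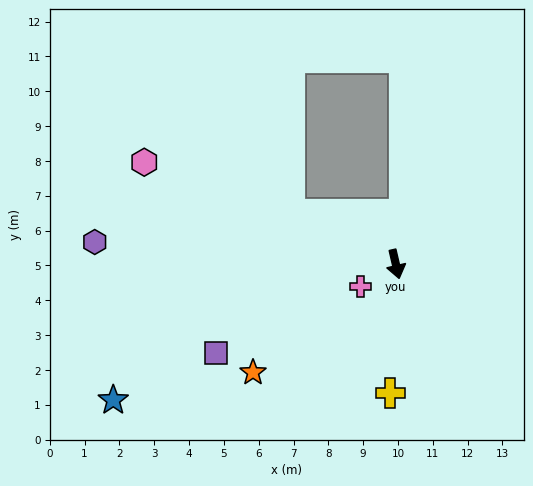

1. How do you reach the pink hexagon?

turn right 125°, forward 7.8 m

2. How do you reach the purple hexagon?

turn right 107°, forward 8.7 m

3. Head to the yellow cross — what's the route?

turn right 15°, forward 3.7 m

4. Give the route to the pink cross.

turn right 71°, forward 1.2 m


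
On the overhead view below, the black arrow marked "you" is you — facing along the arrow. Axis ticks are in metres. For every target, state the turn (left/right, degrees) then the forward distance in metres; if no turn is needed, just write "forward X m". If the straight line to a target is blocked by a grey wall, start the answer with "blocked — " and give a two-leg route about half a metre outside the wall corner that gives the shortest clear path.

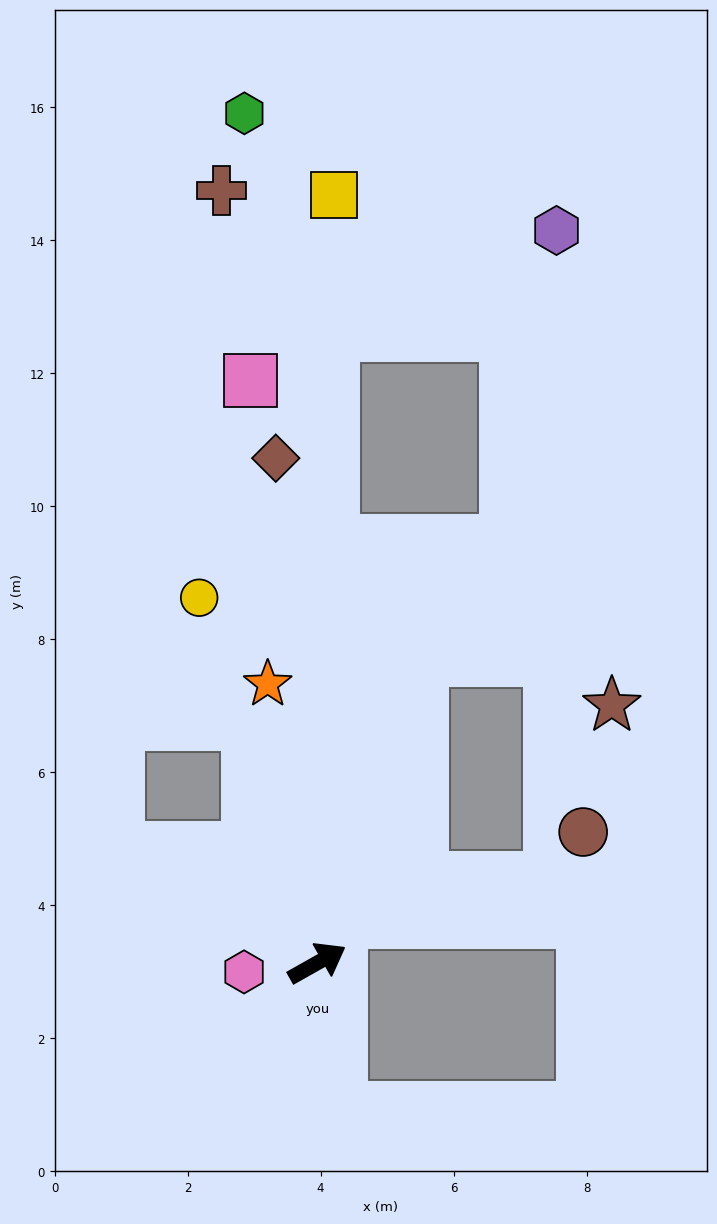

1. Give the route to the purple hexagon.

blocked — turn left 59°, forward 9.5 m, then turn right 64°, forward 3.7 m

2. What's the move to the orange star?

turn left 71°, forward 4.3 m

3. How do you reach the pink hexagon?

turn left 158°, forward 1.1 m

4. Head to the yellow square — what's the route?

turn left 59°, forward 11.6 m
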